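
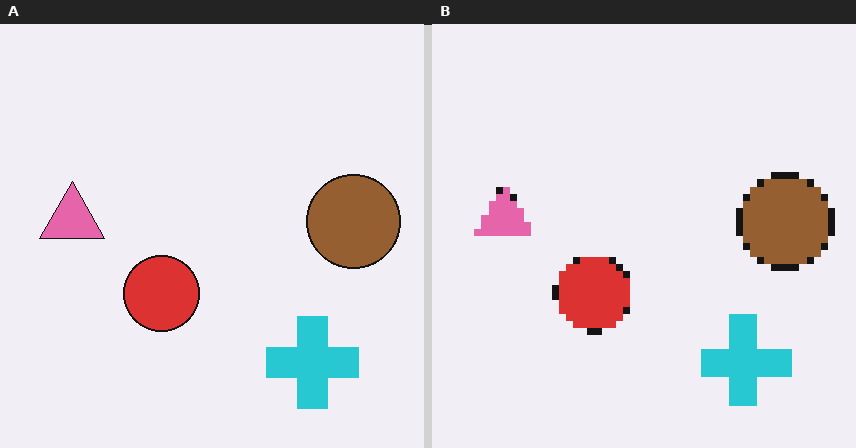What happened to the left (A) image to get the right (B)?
The transformation is: pixelated into visible square blocks.

Shapes are reduced to large square blocks; fine edges and outlines are lost — a downscale-then-upscale (mosaic) effect.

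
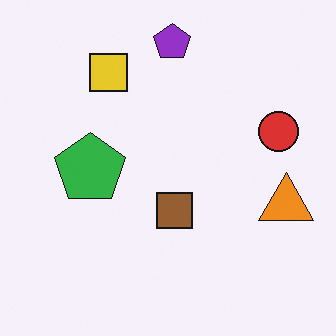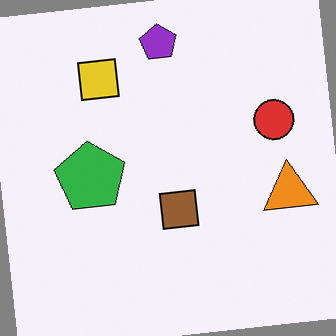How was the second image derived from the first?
It was rotated counter-clockwise by a slight angle.

Every shape is tilted by the same angle and the image corners show triangular fill wedges — a whole-image rotation by a non-right angle.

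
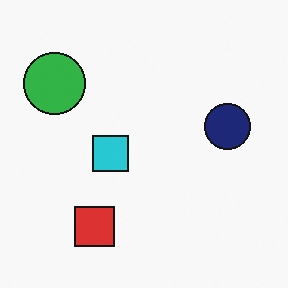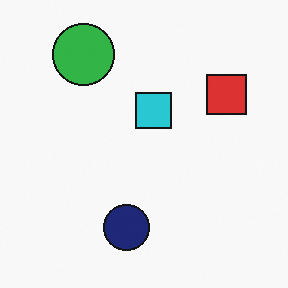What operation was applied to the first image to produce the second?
Transposed (reflected across the top-left ↔ bottom-right diagonal).

Shapes have swapped their row and column positions — what was in the top-right is now in the bottom-left — a diagonal reflection.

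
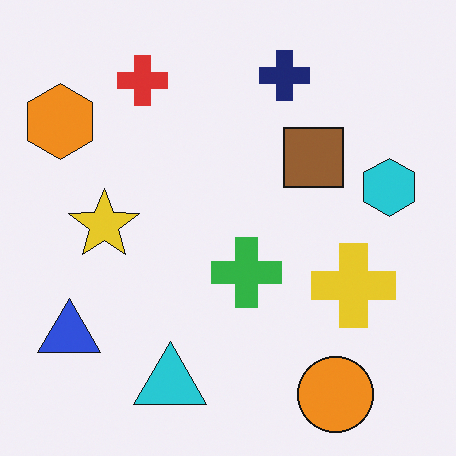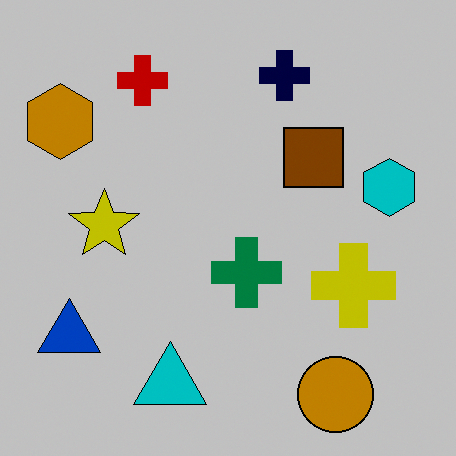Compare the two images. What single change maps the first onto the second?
Heavily posterized to just a handful of flat colors.

Each flat color has snapped to a coarser quantized level — most visibly, the near-white background has dropped to a flat grey.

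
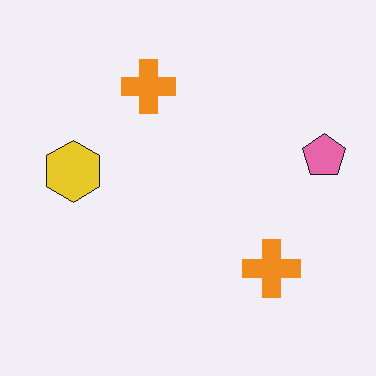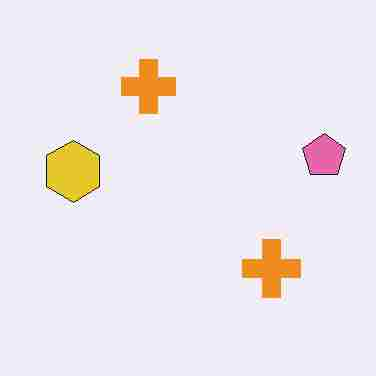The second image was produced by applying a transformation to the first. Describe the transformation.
The transformation is: degraded with heavy JPEG compression.

Blocky 8×8 compression artifacts appear around shape edges and the flat background shows ringing — characteristic JPEG degradation.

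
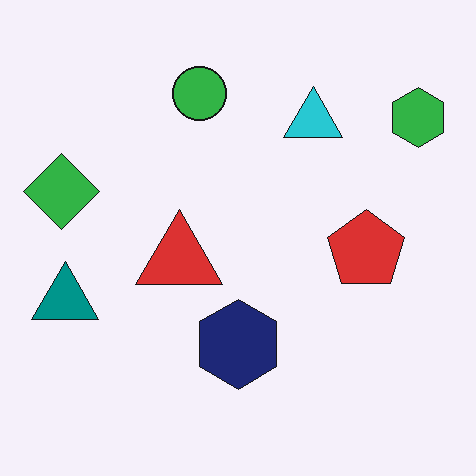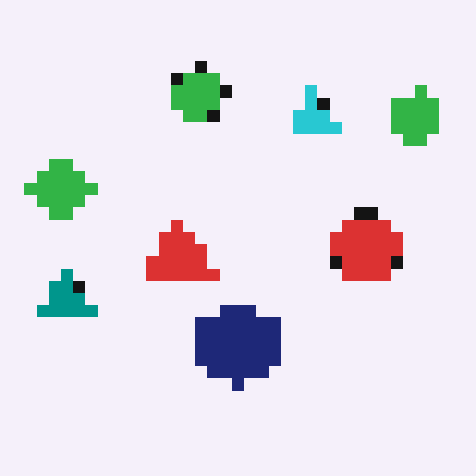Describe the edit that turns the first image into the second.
This is the original image heavily pixelated into large blocks.

Shapes are reduced to large square blocks; fine edges and outlines are lost — a downscale-then-upscale (mosaic) effect.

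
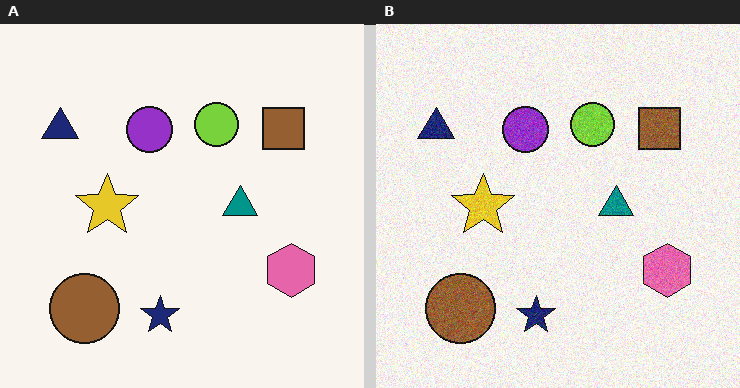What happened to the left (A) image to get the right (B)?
It was degraded with moderate additive noise.

Random speckle covers the whole image, including the flat background.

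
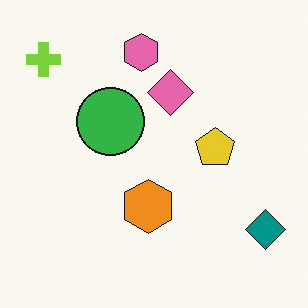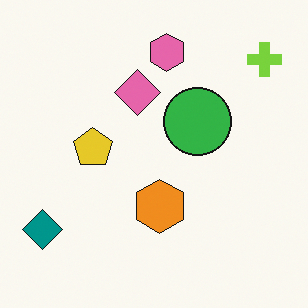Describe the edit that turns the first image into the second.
The image was flipped horizontally (left ↔ right).

The lime cross is in the top-left of the first image and the top-right of the second — shapes on opposite sides of the vertical midline have swapped in a mirror flip.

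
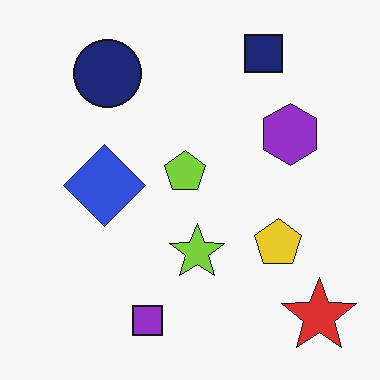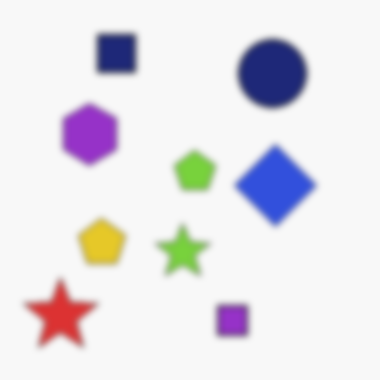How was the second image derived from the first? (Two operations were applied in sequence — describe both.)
It was flipped horizontally (left ↔ right), then noticeably gaussian-blurred.

The red star is in the bottom-right of the first image and the bottom-left of the second — shapes on opposite sides of the vertical midline have swapped in a mirror flip. Shape edges and outlines are uniformly softened across the whole image.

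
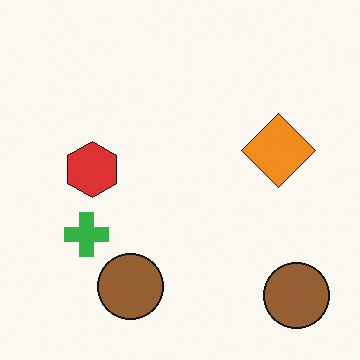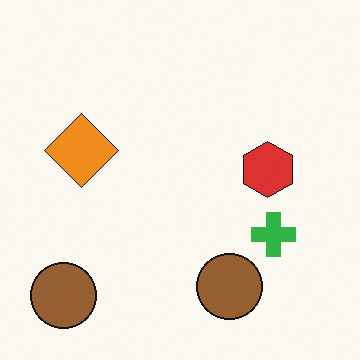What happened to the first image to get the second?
It was flipped horizontally (left ↔ right).

The orange diamond is in the right of the first image and the left of the second — shapes on opposite sides of the vertical midline have swapped in a mirror flip.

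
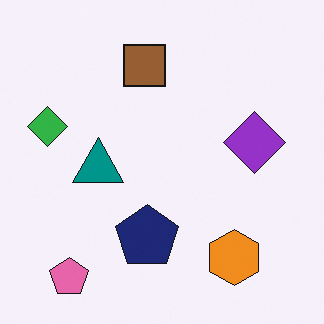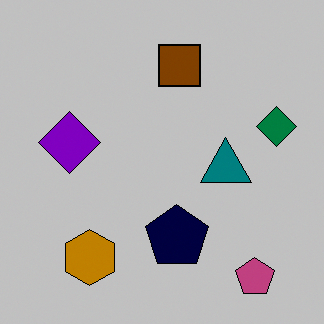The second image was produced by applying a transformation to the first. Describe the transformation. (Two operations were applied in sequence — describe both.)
The second image is the first aggressively posterized, then flipped horizontally (left ↔ right).

Each flat color has snapped to a coarser quantized level — most visibly, the near-white background has dropped to a flat grey. The green diamond is in the left of the first image and the right of the second — shapes on opposite sides of the vertical midline have swapped in a mirror flip.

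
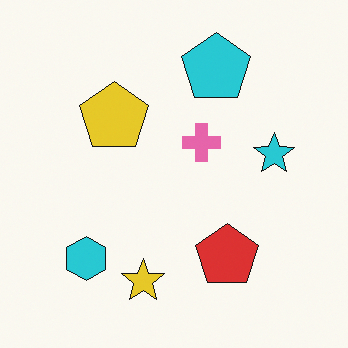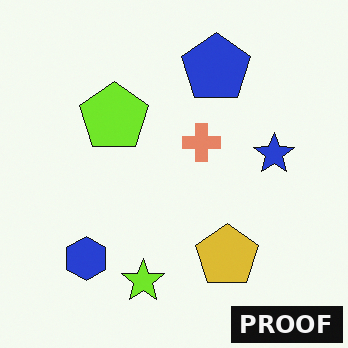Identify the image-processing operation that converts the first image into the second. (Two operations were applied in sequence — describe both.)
The transformation is: hue-shifted slightly, then watermarked with the text "PROOF" in the lower-right corner.

Every shape's color has rotated by the same amount around the hue wheel — a uniform hue shift. A dark label reading "PROOF" appears in the lower-right corner.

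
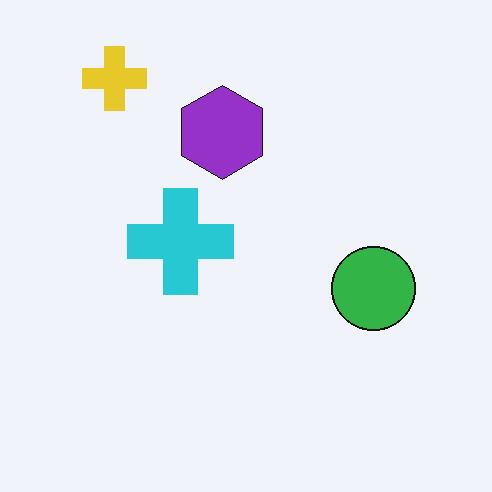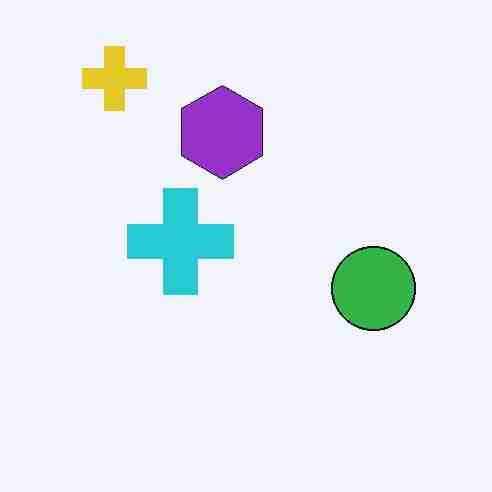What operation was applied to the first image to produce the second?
The transformation is: heavily JPEG-compressed with obvious blocking artifacts.

Blocky 8×8 compression artifacts appear around shape edges and the flat background shows ringing — characteristic JPEG degradation.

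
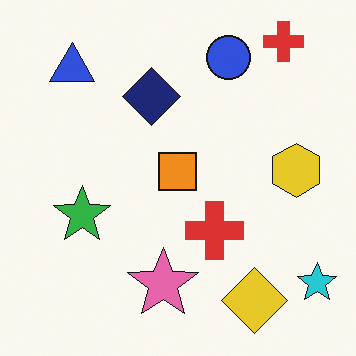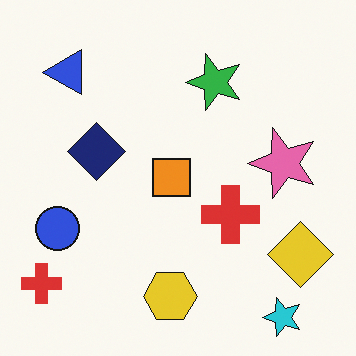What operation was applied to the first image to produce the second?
The image was transposed (reflected across the top-left ↔ bottom-right diagonal).

Shapes have swapped their row and column positions — what was in the top-right is now in the bottom-left — a diagonal reflection.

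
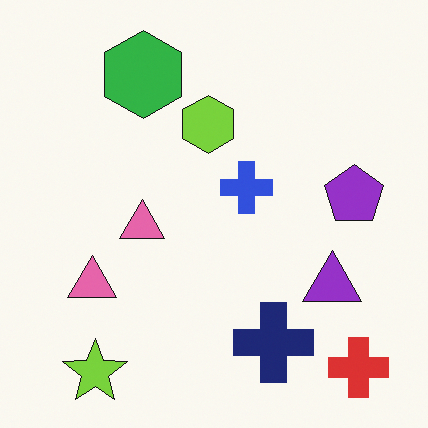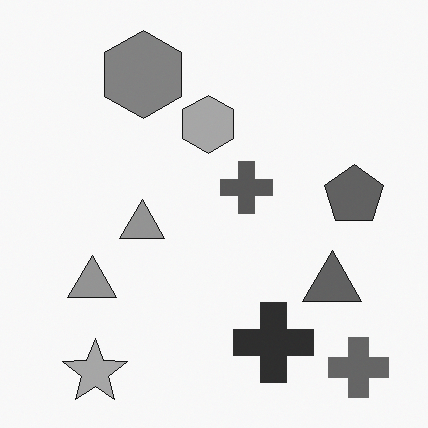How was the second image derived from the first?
The image was converted to grayscale.

All color is removed — every shape is now a shade of grey.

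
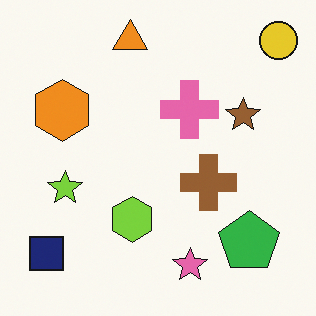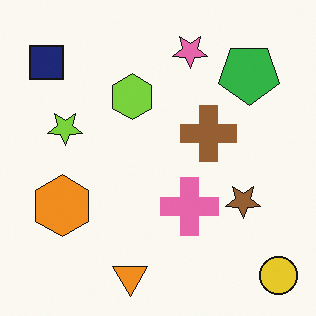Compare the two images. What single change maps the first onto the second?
The second image is the first flipped vertically (top ↔ bottom).

The orange triangle is in the top of the first image and the bottom of the second — shapes on opposite sides of the horizontal midline have swapped in a mirror flip.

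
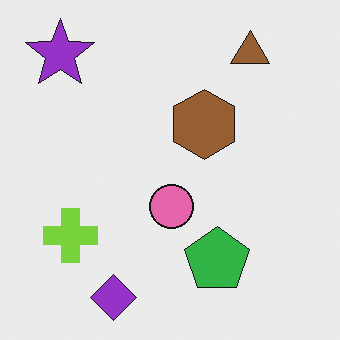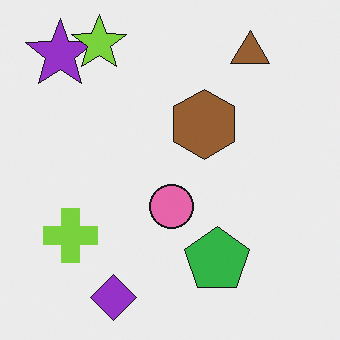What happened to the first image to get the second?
This is the original image overlaid with an additional lime star.

A lime star appears in the second image that is absent from the first.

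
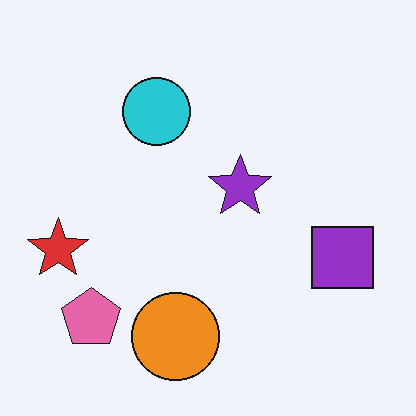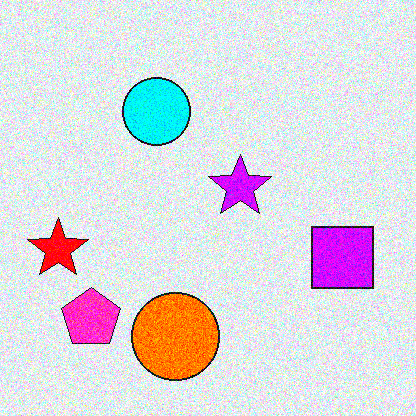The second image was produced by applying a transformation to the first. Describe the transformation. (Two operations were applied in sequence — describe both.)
Degraded with visible gaussian noise, then heavily oversaturated.

Random speckle covers the whole image, including the flat background. All colors are more vivid — a global saturation change.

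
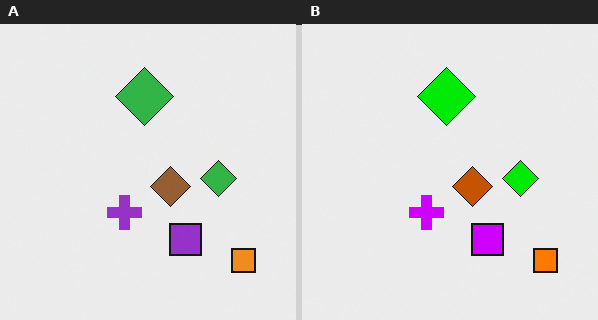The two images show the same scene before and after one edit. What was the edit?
It was heavily oversaturated.

All colors are more vivid — a global saturation change.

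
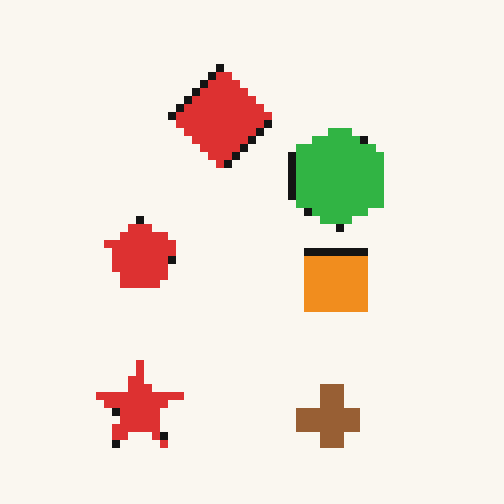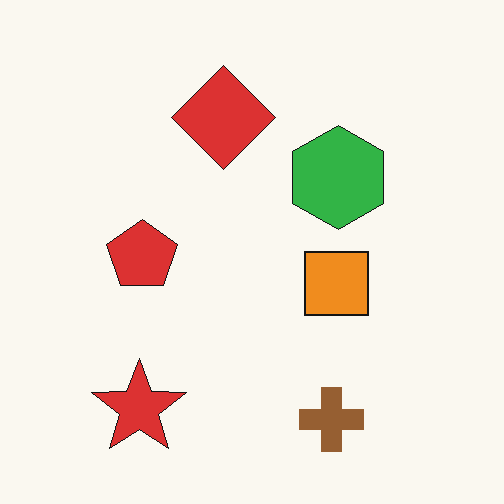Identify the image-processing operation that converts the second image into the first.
This is the original image moderately pixelated.

Shapes are reduced to large square blocks; fine edges and outlines are lost — a downscale-then-upscale (mosaic) effect.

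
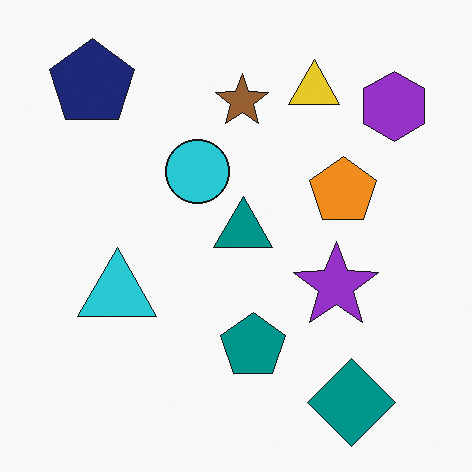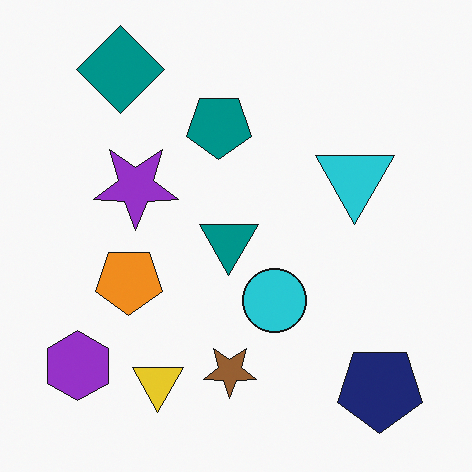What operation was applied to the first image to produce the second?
It was rotated 180°.

The navy pentagon sits in the top-left of the first image and the bottom-right of the second — consistent with a whole-image 180° rotation.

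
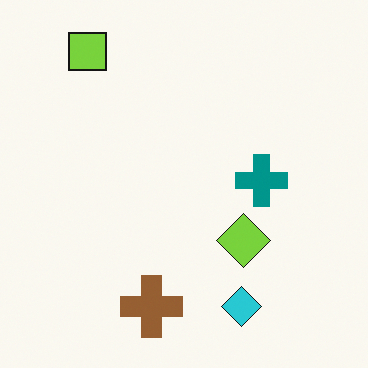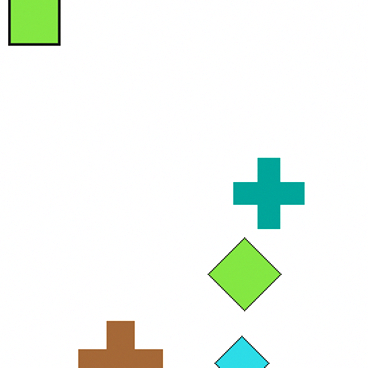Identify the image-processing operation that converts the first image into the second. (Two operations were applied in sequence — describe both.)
The image was cropped to a modestly smaller region and rescaled, then brightened a little.

The visible shapes are larger and the field of view is narrower; shapes near the original edges may be partly or wholly outside the frame — a crop-and-rescale. Every pixel — background and shapes alike — is uniformly brightened.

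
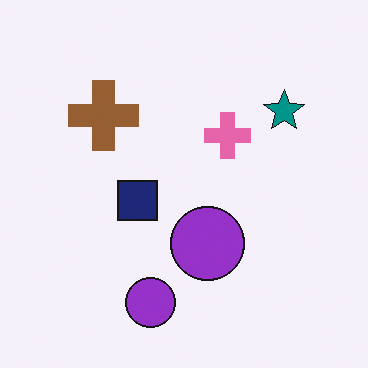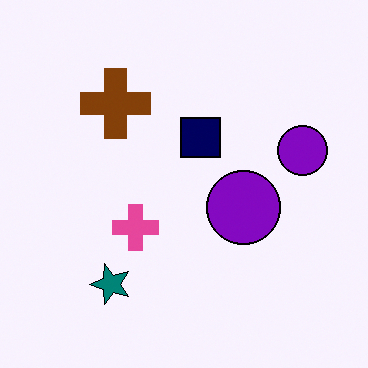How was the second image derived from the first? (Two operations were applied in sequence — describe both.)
The second image is the first transposed (reflected across the top-left ↔ bottom-right diagonal), then given slightly increased contrast.

Shapes have swapped their row and column positions — what was in the top-right is now in the bottom-left — a diagonal reflection. Tones are pushed away from mid-grey across the whole image — a global contrast change.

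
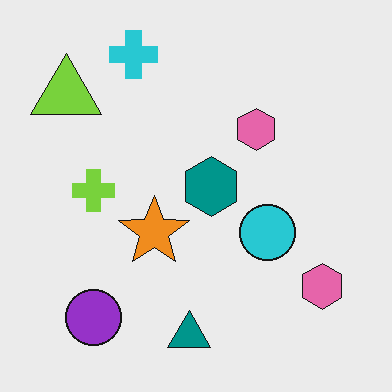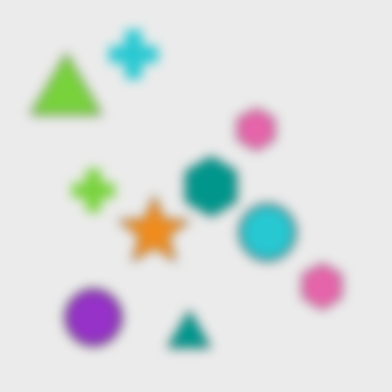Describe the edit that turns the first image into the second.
It was strongly gaussian-blurred.

Shape edges and outlines are uniformly softened across the whole image.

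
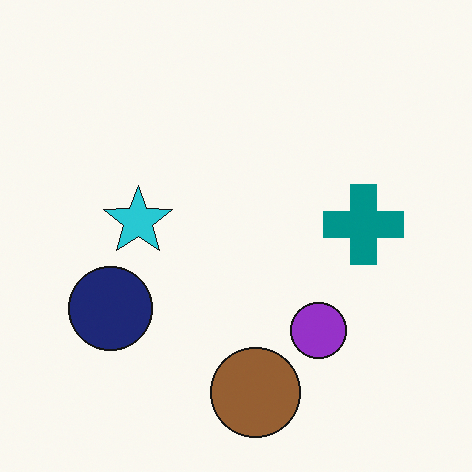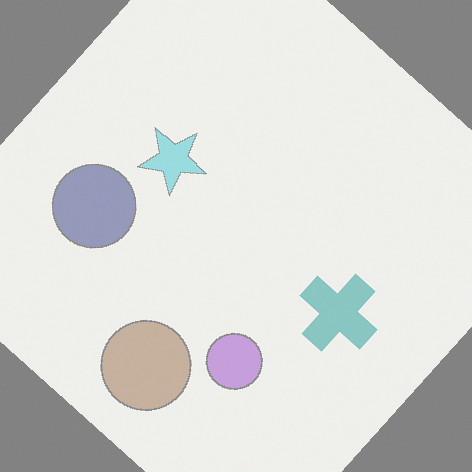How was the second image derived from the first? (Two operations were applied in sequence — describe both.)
Given much lower contrast, then rotated clockwise by a large amount — several tens of degrees.

Tones are pushed toward mid-grey across the whole image — a global contrast change. Every shape is tilted by the same angle and the image corners show triangular fill wedges — a whole-image rotation by a non-right angle.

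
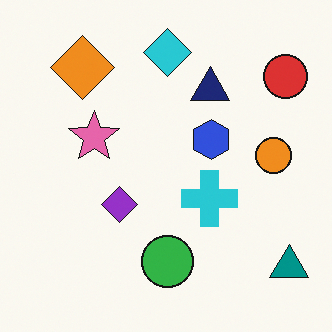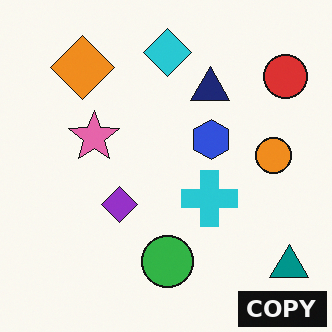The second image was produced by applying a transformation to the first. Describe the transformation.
The image was watermarked with the text "COPY" in the lower-right corner.

A dark label reading "COPY" appears in the lower-right corner.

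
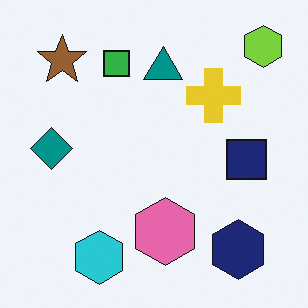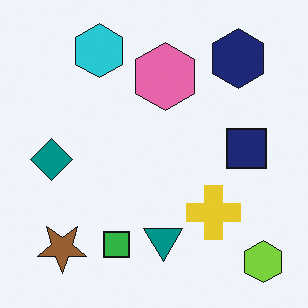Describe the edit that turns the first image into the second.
Flipped vertically (top ↔ bottom).

The lime hexagon is in the top-right of the first image and the bottom-right of the second — shapes on opposite sides of the horizontal midline have swapped in a mirror flip.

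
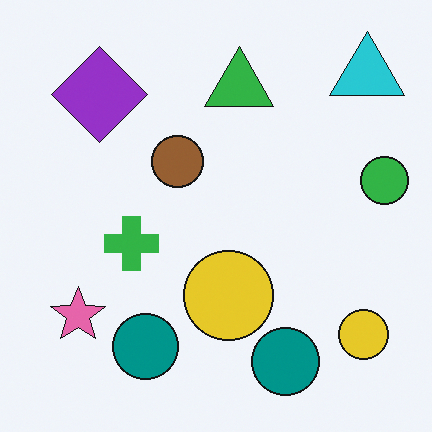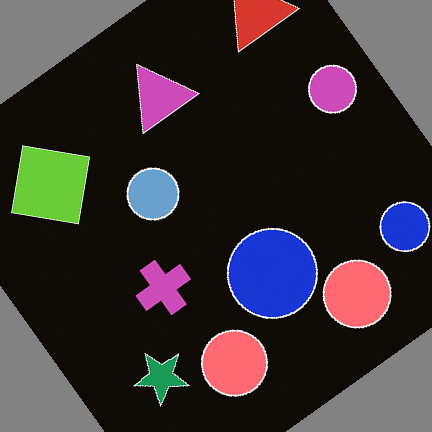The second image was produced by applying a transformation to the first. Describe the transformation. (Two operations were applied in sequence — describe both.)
The second image is the first color-inverted (negative), then rotated counter-clockwise by a large amount — several tens of degrees.

The light background has become dark and every shape's color is its complement — a photographic negative. Every shape is tilted by the same angle and the image corners show triangular fill wedges — a whole-image rotation by a non-right angle.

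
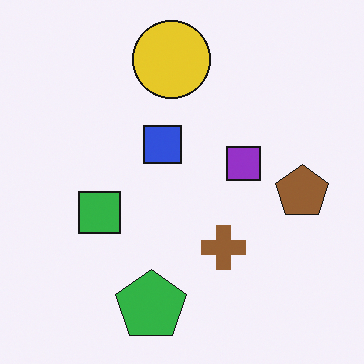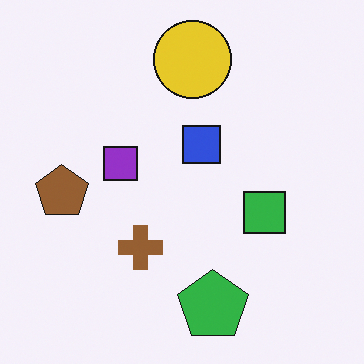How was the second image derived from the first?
It was flipped horizontally (left ↔ right).

The brown pentagon is in the right of the first image and the left of the second — shapes on opposite sides of the vertical midline have swapped in a mirror flip.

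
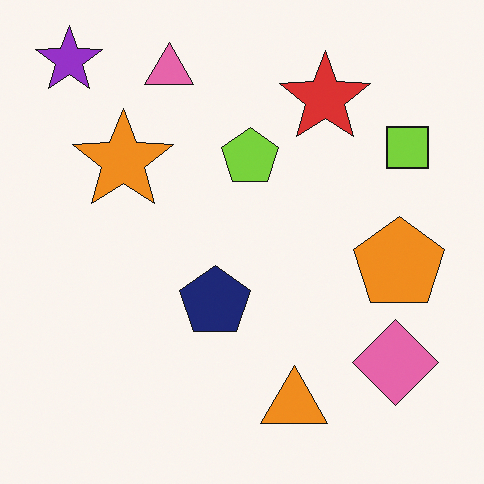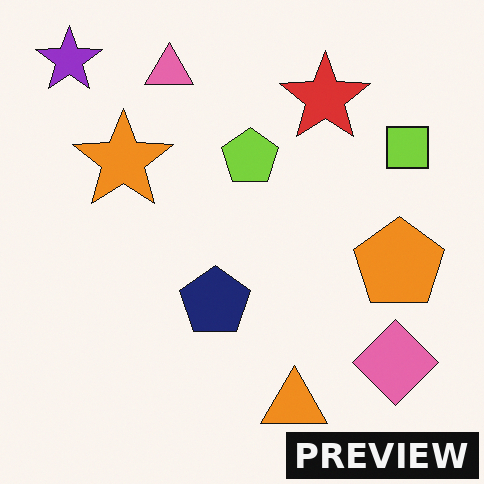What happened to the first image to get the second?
The second image is the first watermarked with the text "PREVIEW" in the lower-right corner.

A dark label reading "PREVIEW" appears in the lower-right corner.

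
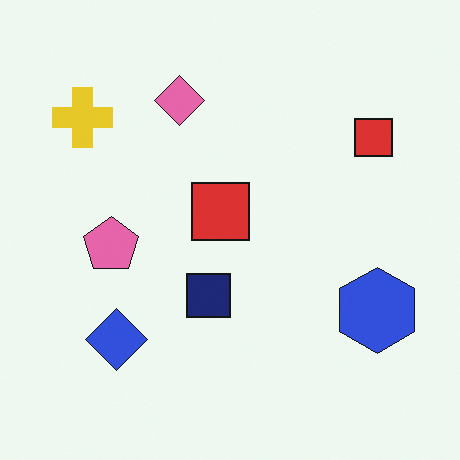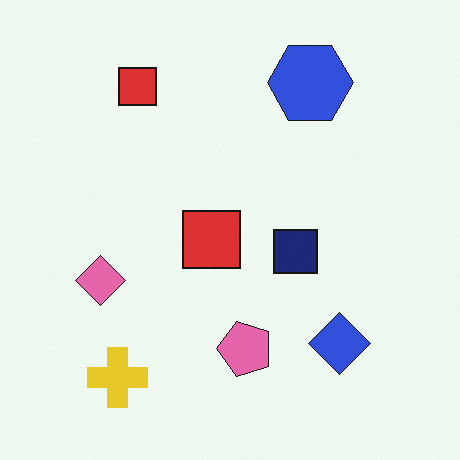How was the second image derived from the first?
The image was rotated 90° counter-clockwise.

The yellow cross sits in the top-left of the first image and the bottom-left of the second — consistent with a whole-image 90° counter-clockwise rotation.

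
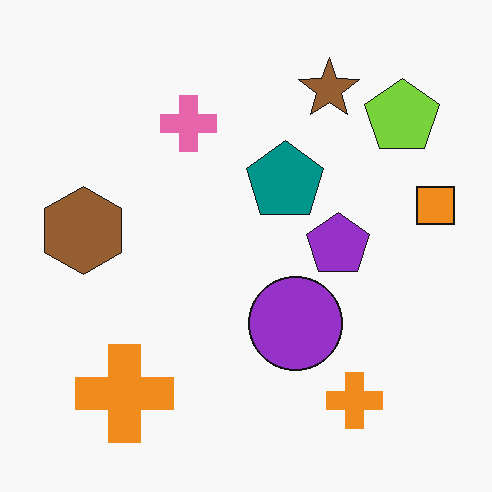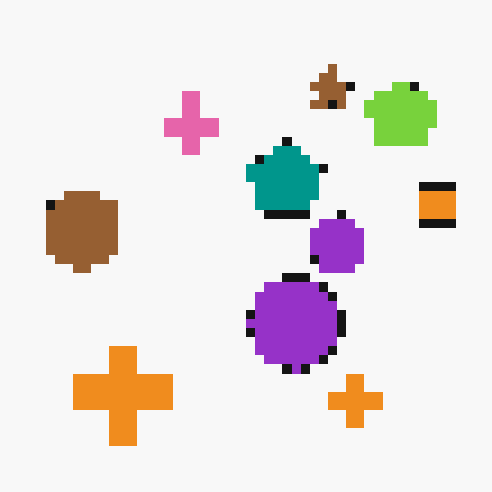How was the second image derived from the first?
The transformation is: coarsely pixelated.

Shapes are reduced to large square blocks; fine edges and outlines are lost — a downscale-then-upscale (mosaic) effect.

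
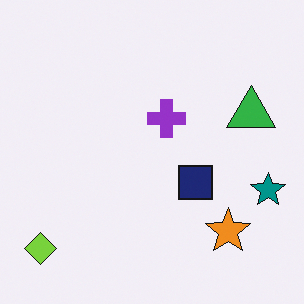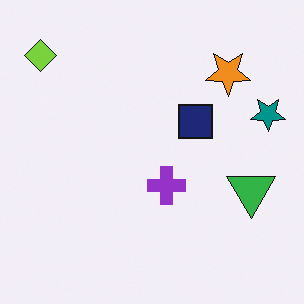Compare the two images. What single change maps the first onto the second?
It was flipped vertically (top ↔ bottom).

The lime diamond is in the bottom-left of the first image and the top-left of the second — shapes on opposite sides of the horizontal midline have swapped in a mirror flip.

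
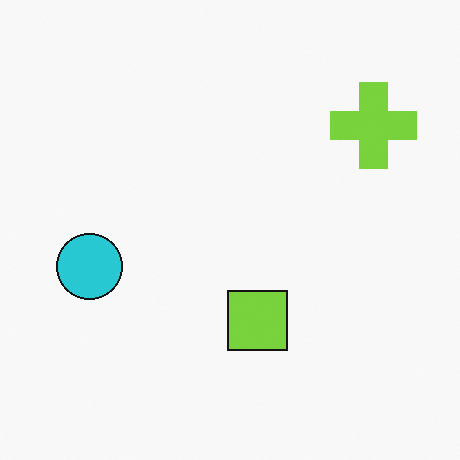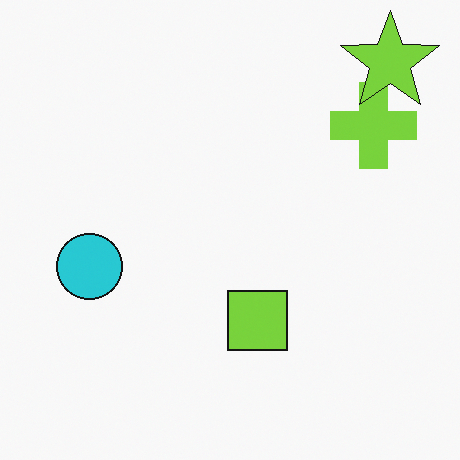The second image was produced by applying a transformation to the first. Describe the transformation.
The transformation is: overlaid with an additional lime star.

A lime star appears in the second image that is absent from the first.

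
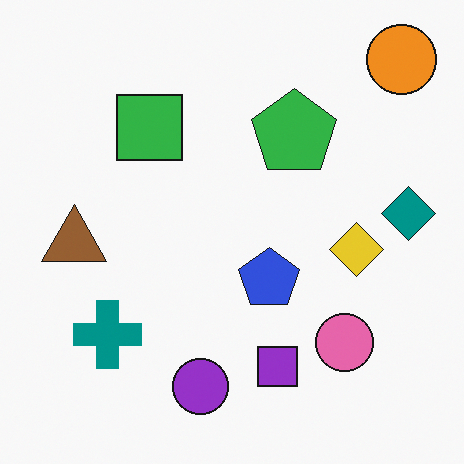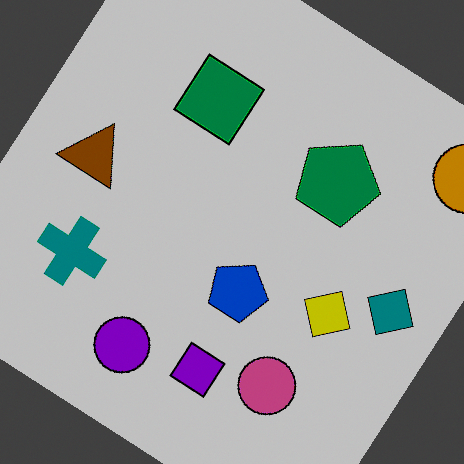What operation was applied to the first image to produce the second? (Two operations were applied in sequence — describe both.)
It was rotated clockwise by a large amount — several tens of degrees, then aggressively posterized.

Every shape is tilted by the same angle and the image corners show triangular fill wedges — a whole-image rotation by a non-right angle. Each flat color has snapped to a coarser quantized level — most visibly, the near-white background has dropped to a flat grey.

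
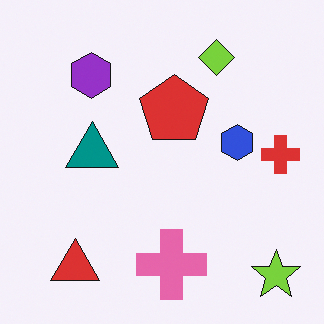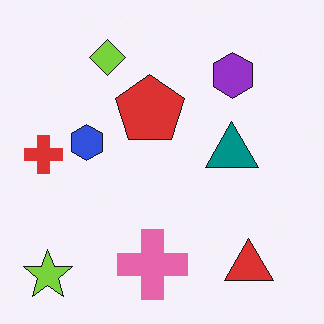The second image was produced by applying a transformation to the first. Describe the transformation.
Flipped horizontally (left ↔ right).

The red cross is in the right of the first image and the left of the second — shapes on opposite sides of the vertical midline have swapped in a mirror flip.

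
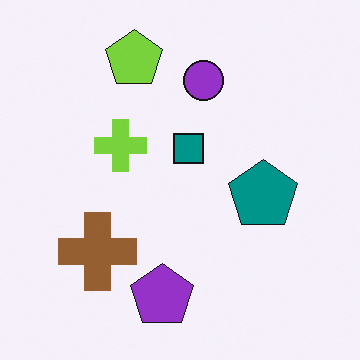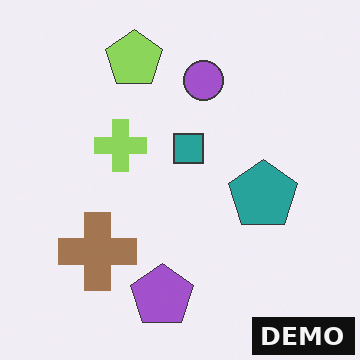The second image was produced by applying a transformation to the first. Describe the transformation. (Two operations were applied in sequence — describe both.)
The transformation is: given slightly reduced contrast, then watermarked with the text "DEMO" in the lower-right corner.

Tones are pushed toward mid-grey across the whole image — a global contrast change. A dark label reading "DEMO" appears in the lower-right corner.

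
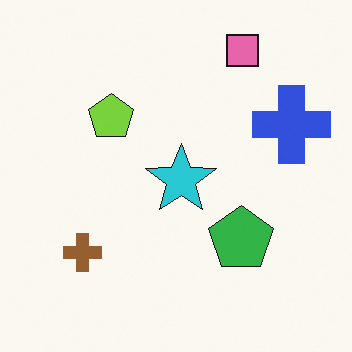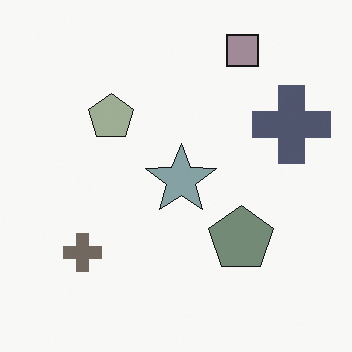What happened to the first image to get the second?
It was heavily desaturated.

All colors are more muted and greyish — a global saturation change.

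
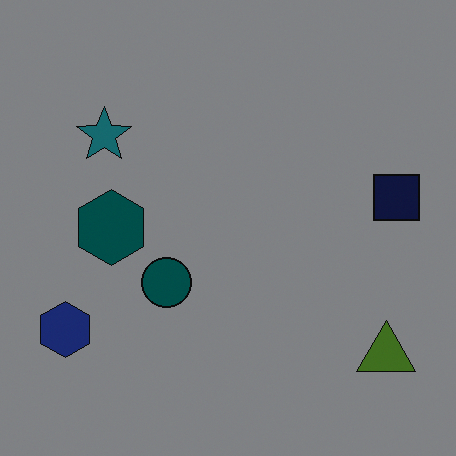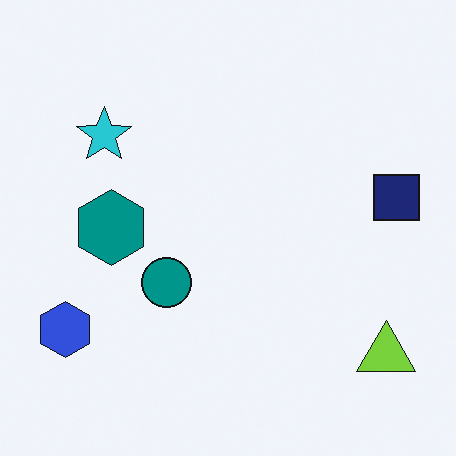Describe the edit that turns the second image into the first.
The transformation is: noticeably darkened.

Every pixel — background and shapes alike — is uniformly darkened.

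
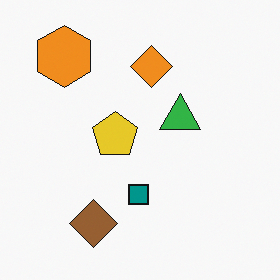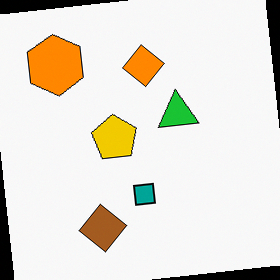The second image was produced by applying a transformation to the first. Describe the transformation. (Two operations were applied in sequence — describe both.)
The second image is the first slightly oversaturated, then rotated counter-clockwise by a slight angle.

All colors are more vivid — a global saturation change. Every shape is tilted by the same angle and the image corners show triangular fill wedges — a whole-image rotation by a non-right angle.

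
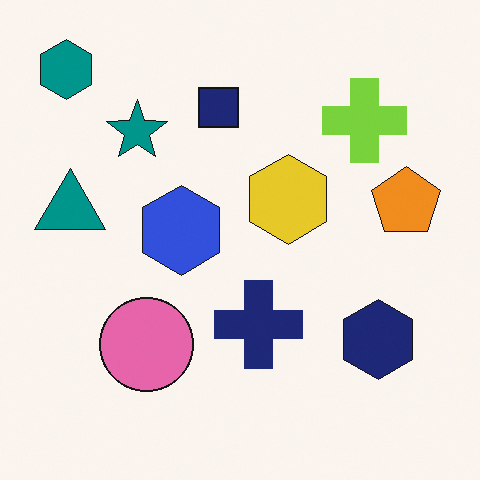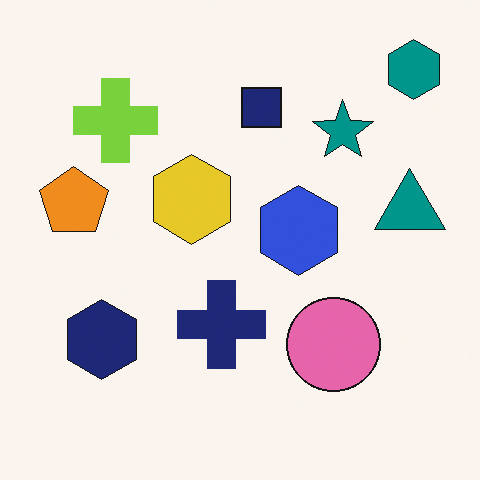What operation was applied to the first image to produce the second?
The image was flipped horizontally (left ↔ right).

The teal hexagon is in the top-left of the first image and the top-right of the second — shapes on opposite sides of the vertical midline have swapped in a mirror flip.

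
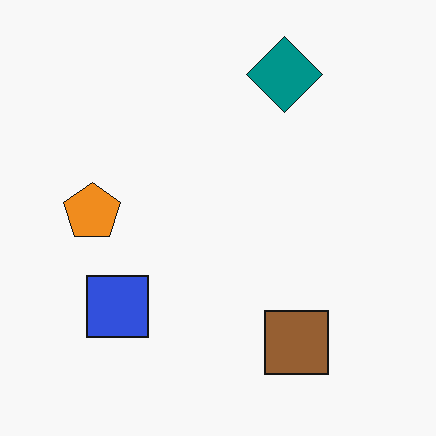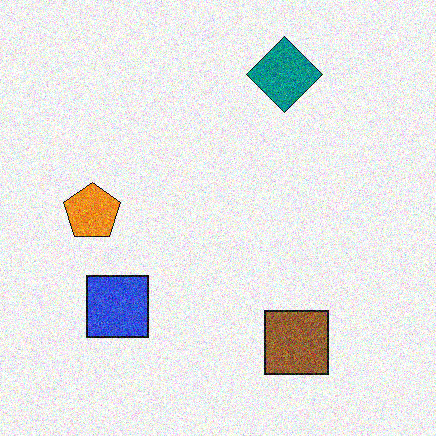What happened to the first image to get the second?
It was degraded with heavy additive noise.

Random speckle covers the whole image, including the flat background.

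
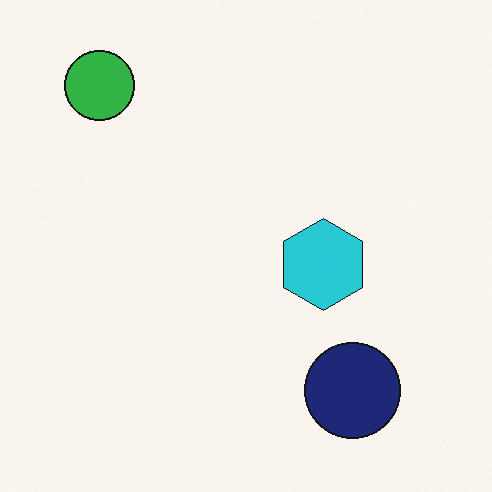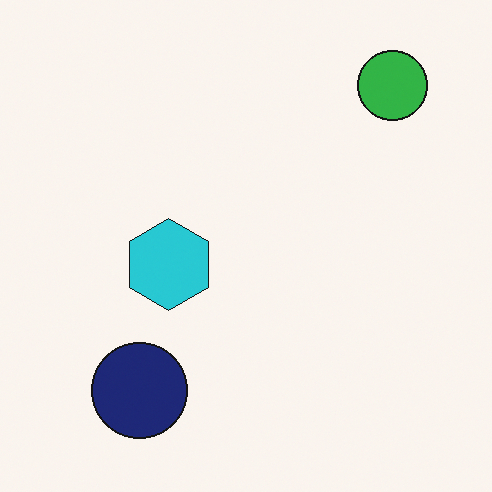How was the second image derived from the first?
The image was flipped horizontally (left ↔ right).

The green circle is in the top-left of the first image and the top-right of the second — shapes on opposite sides of the vertical midline have swapped in a mirror flip.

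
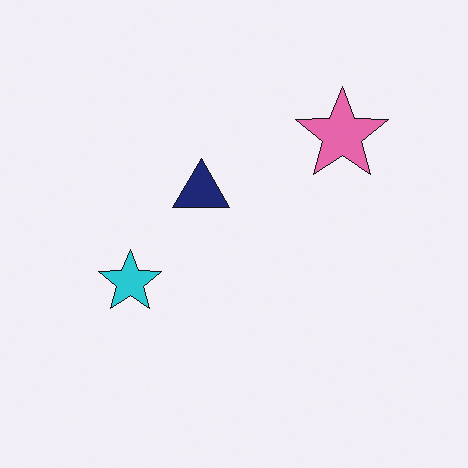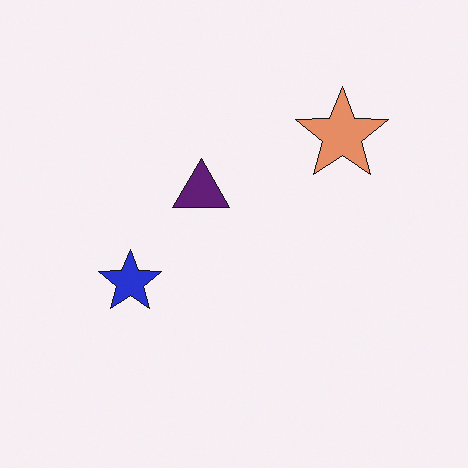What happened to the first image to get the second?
It was hue-shifted slightly.

Every shape's color has rotated by the same amount around the hue wheel — a uniform hue shift.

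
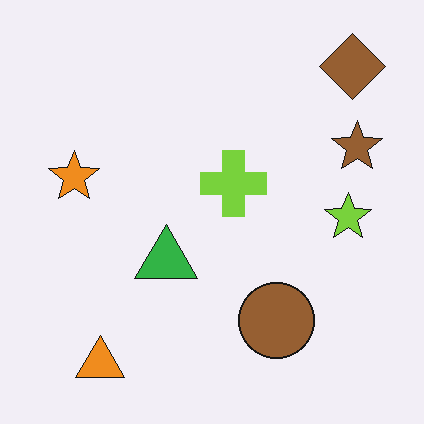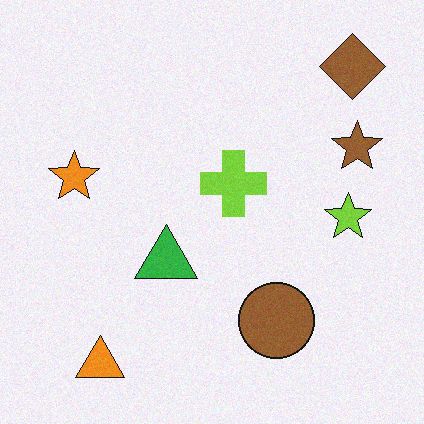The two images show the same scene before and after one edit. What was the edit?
The transformation is: degraded with light additive noise.

Random speckle covers the whole image, including the flat background.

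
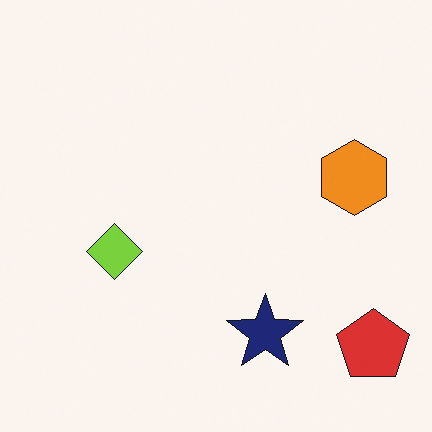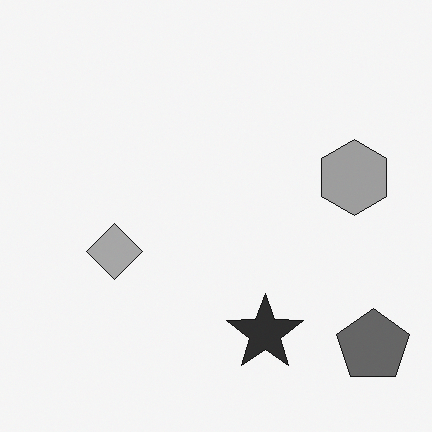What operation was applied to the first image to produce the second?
Converted to grayscale.

All color is removed — every shape is now a shade of grey.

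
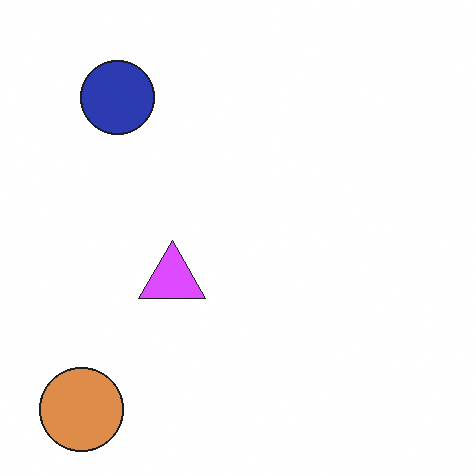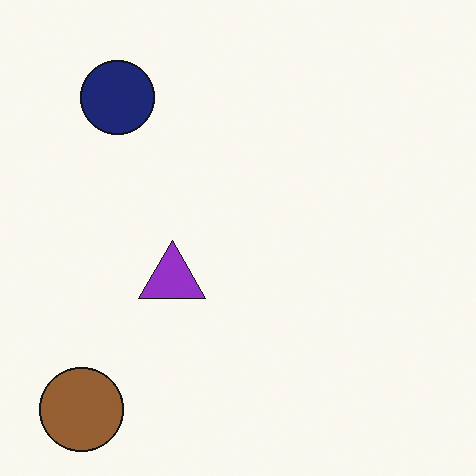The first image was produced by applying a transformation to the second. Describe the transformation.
The first image is the second brightened a lot.

Every pixel — background and shapes alike — is uniformly brightened.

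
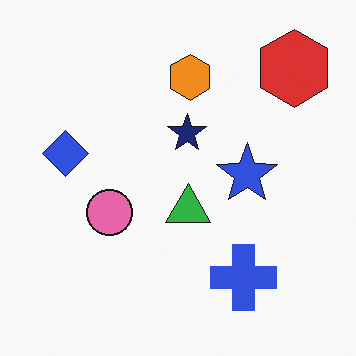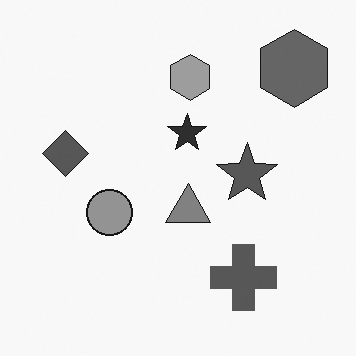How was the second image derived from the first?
The second image is the first converted to grayscale.

All color is removed — every shape is now a shade of grey.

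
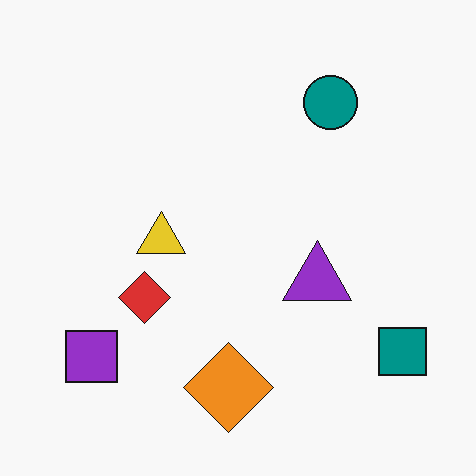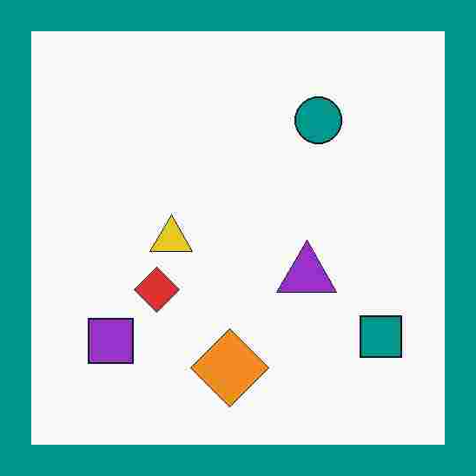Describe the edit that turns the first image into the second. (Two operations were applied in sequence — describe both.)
Degraded with heavy JPEG compression, then framed with a teal border.

Blocky 8×8 compression artifacts appear around shape edges and the flat background shows ringing — characteristic JPEG degradation. A solid teal frame runs around the edge of the second image, with the content slightly shrunk inside it.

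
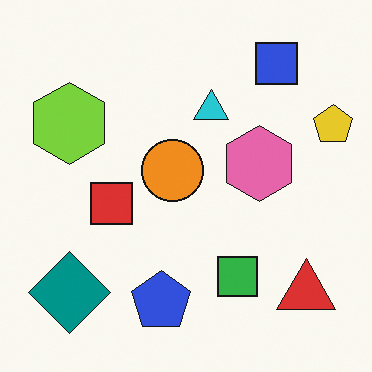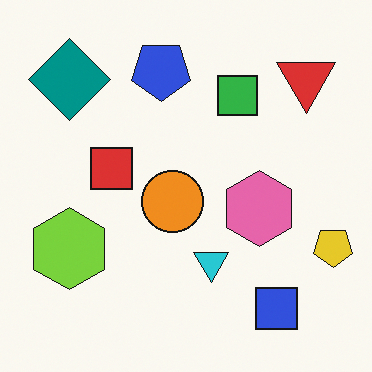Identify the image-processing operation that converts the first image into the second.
Flipped vertically (top ↔ bottom).

The blue square is in the top-right of the first image and the bottom-right of the second — shapes on opposite sides of the horizontal midline have swapped in a mirror flip.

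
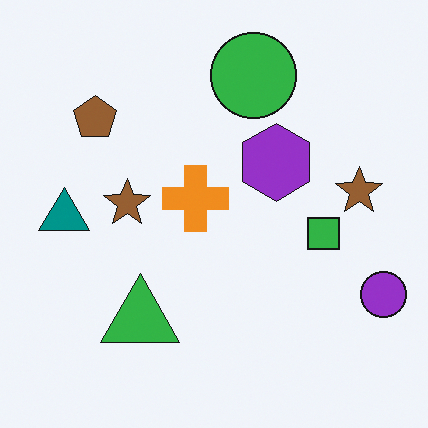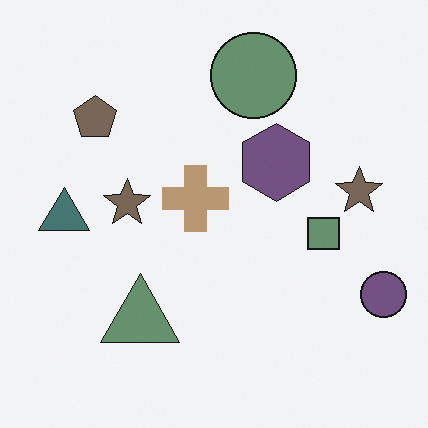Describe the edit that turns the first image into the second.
Heavily desaturated.

All colors are more muted and greyish — a global saturation change.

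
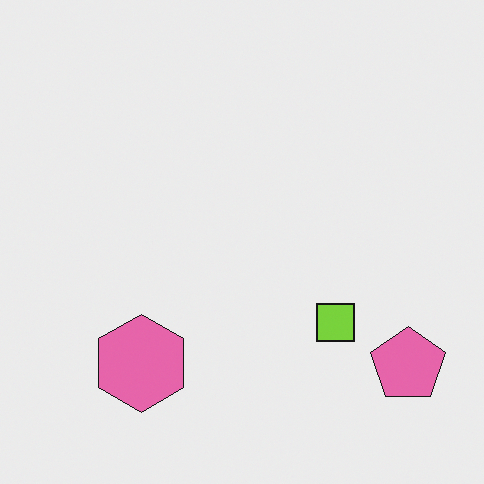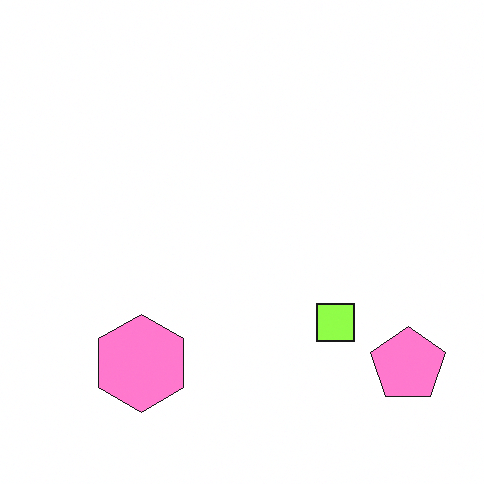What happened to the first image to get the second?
The second image is the first slightly brightened.

Every pixel — background and shapes alike — is uniformly brightened.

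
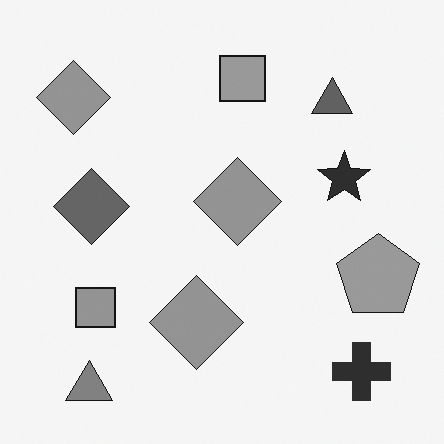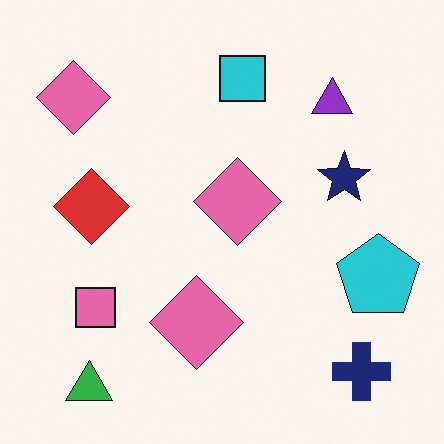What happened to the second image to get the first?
This is the original image converted to grayscale.

All color is removed — every shape is now a shade of grey.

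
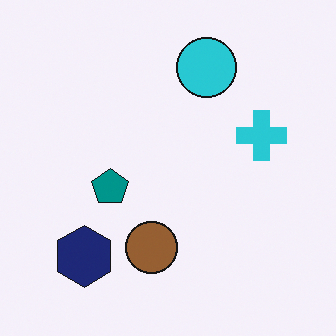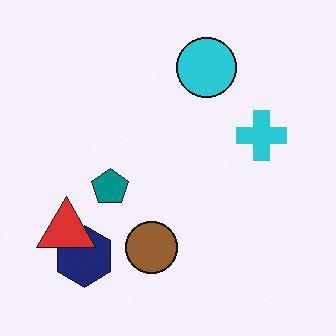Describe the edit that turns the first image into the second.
The image was overlaid with an additional red triangle.

A red triangle appears in the second image that is absent from the first.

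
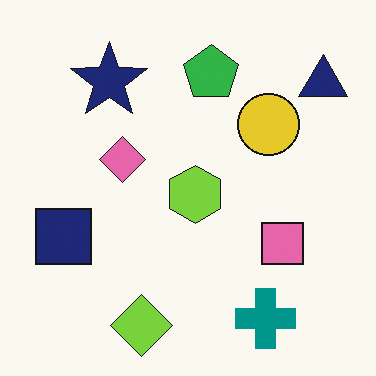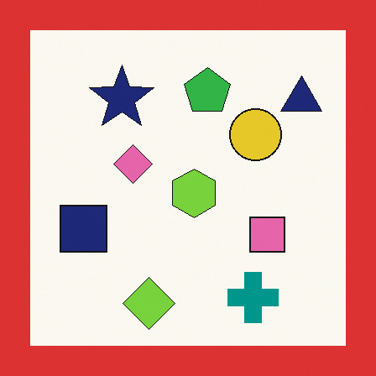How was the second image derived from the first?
Framed with a red border.

A solid red frame runs around the edge of the second image, with the content slightly shrunk inside it.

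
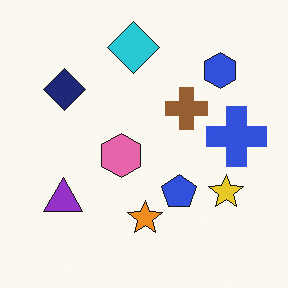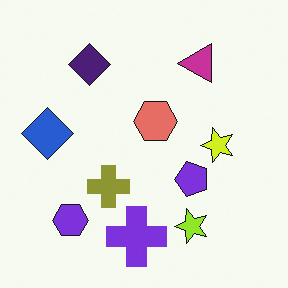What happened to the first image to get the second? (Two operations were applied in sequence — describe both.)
The transformation is: hue-shifted by a small amount, then transposed (reflected across the top-left ↔ bottom-right diagonal).

Every shape's color has rotated by the same amount around the hue wheel — a uniform hue shift. Shapes have swapped their row and column positions — what was in the top-right is now in the bottom-left — a diagonal reflection.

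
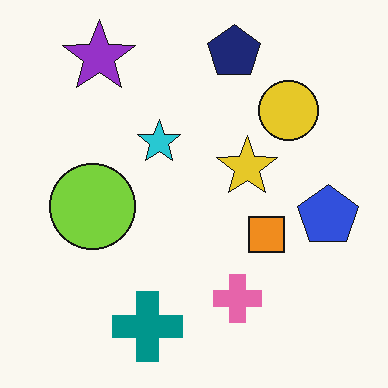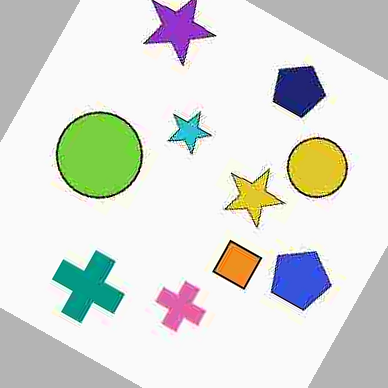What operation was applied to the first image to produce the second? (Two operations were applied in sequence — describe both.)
Degraded with heavy JPEG compression, then rotated clockwise by a clearly visible amount.

Blocky 8×8 compression artifacts appear around shape edges and the flat background shows ringing — characteristic JPEG degradation. Every shape is tilted by the same angle and the image corners show triangular fill wedges — a whole-image rotation by a non-right angle.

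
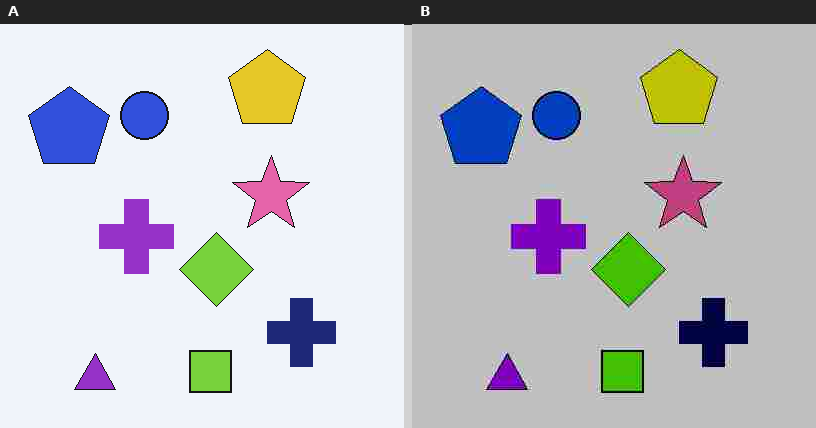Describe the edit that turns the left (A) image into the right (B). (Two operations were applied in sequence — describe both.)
It was aggressively posterized, then heavily JPEG-compressed with obvious blocking artifacts.

Each flat color has snapped to a coarser quantized level — most visibly, the near-white background has dropped to a flat grey. Blocky 8×8 compression artifacts appear around shape edges and the flat background shows ringing — characteristic JPEG degradation.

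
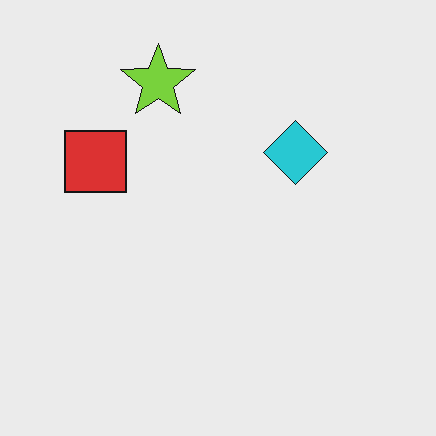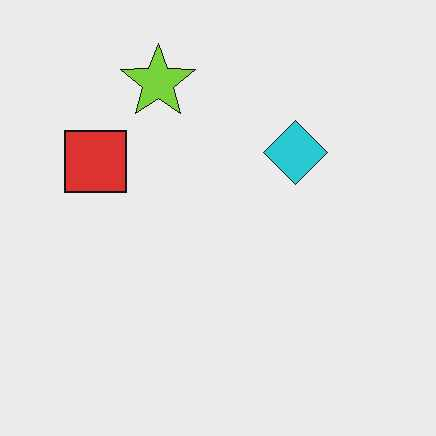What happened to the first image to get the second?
The transformation is: given moderate JPEG compression.

Blocky 8×8 compression artifacts appear around shape edges and the flat background shows ringing — characteristic JPEG degradation.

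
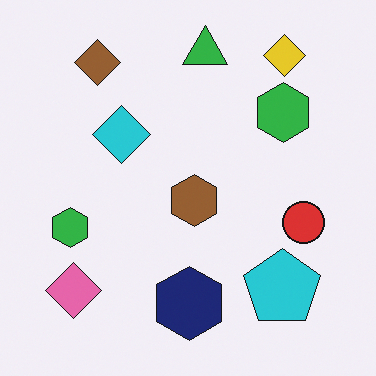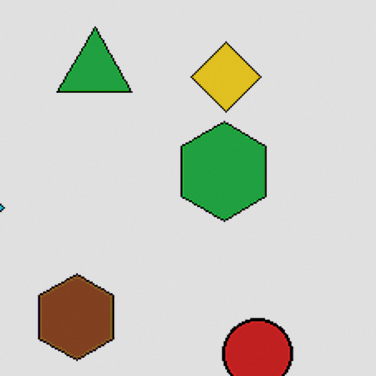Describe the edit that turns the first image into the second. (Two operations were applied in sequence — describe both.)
The transformation is: cropped tightly and scaled back up, then moderately posterized.

The visible shapes are larger and the field of view is narrower; shapes near the original edges may be partly or wholly outside the frame — a crop-and-rescale. Each flat color has snapped to a coarser quantized level — most visibly, the near-white background has dropped to a flat grey.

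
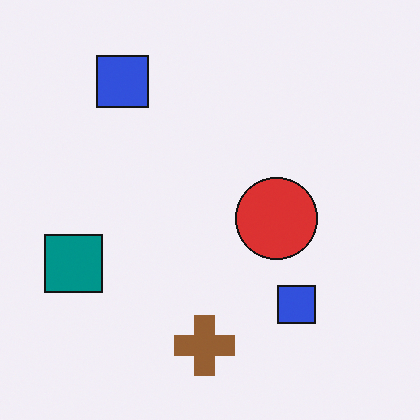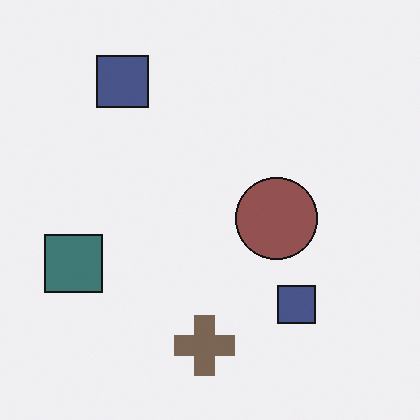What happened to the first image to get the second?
The image was heavily desaturated.

All colors are more muted and greyish — a global saturation change.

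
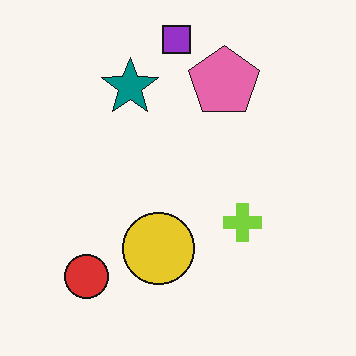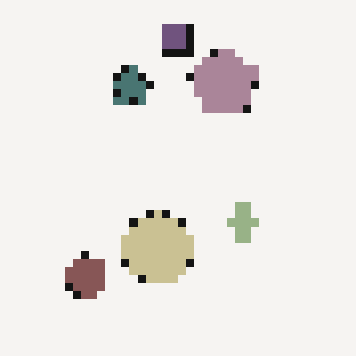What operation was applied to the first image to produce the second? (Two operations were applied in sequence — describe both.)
Heavily desaturated, then moderately pixelated.

All colors are more muted and greyish — a global saturation change. Shapes are reduced to large square blocks; fine edges and outlines are lost — a downscale-then-upscale (mosaic) effect.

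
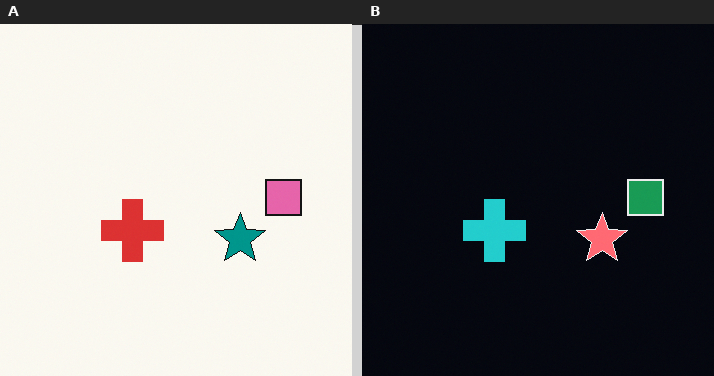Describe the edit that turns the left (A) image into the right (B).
It was color-inverted (negative).

The light background has become dark and every shape's color is its complement — a photographic negative.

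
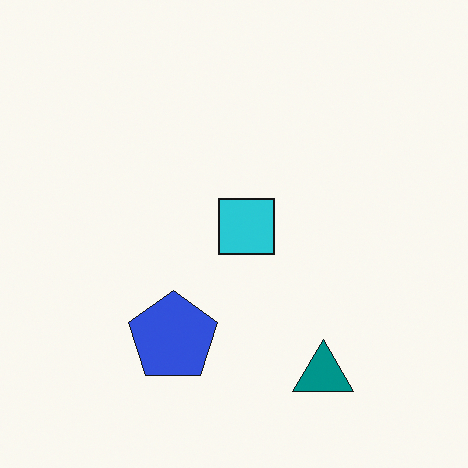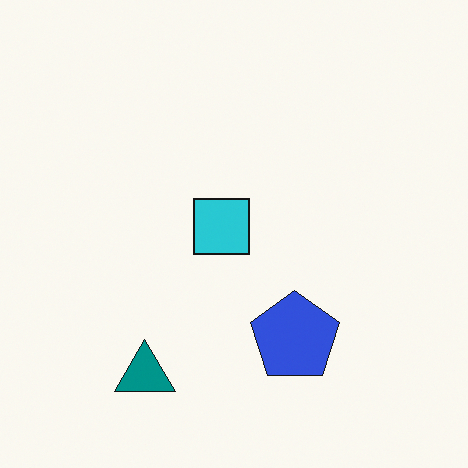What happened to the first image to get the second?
The image was flipped horizontally (left ↔ right).

The teal triangle is in the bottom-right of the first image and the bottom-left of the second — shapes on opposite sides of the vertical midline have swapped in a mirror flip.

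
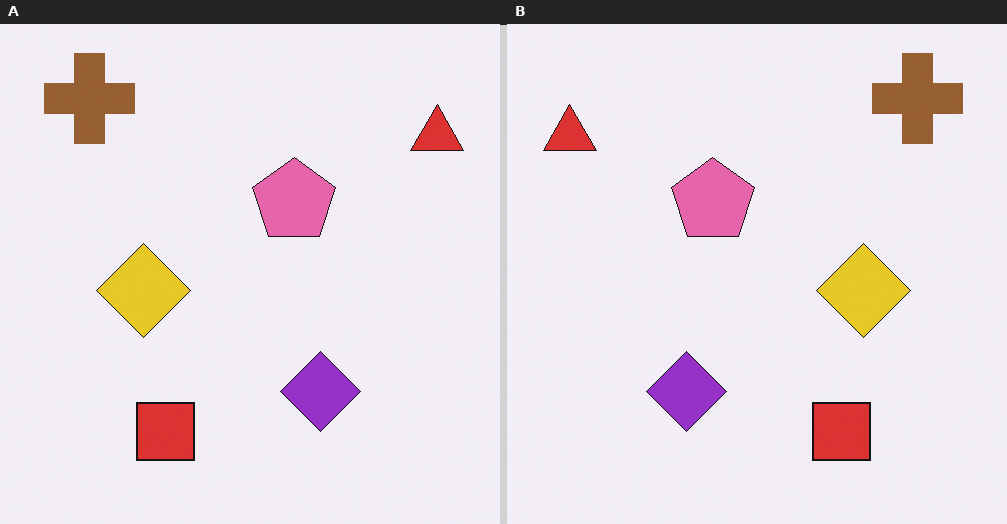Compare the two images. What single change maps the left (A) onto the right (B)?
This is the original image flipped horizontally (left ↔ right).

The red triangle is in the top-right of the left (A) image and the top-left of the right (B) — shapes on opposite sides of the vertical midline have swapped in a mirror flip.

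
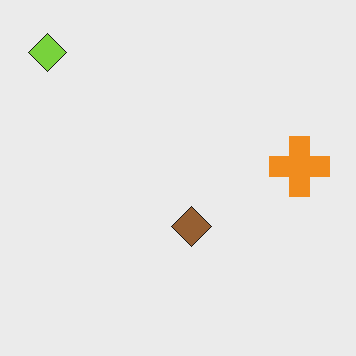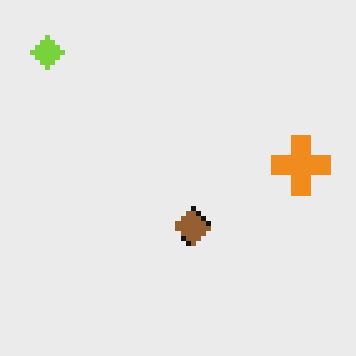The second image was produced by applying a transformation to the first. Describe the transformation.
The second image is the first mildly pixelated.

Shapes are reduced to large square blocks; fine edges and outlines are lost — a downscale-then-upscale (mosaic) effect.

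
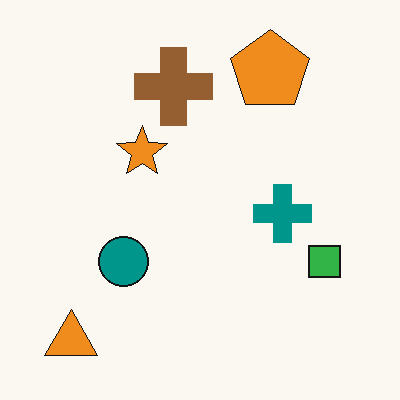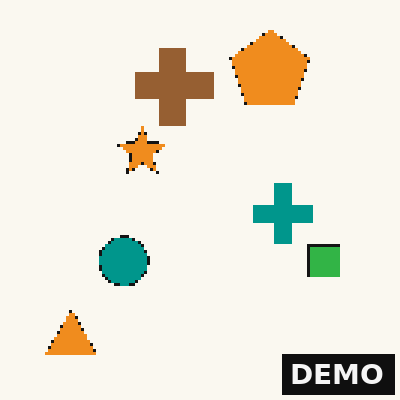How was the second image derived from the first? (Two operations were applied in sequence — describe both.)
The second image is the first lightly pixelated (a mild mosaic effect), then watermarked with the text "DEMO" in the lower-right corner.

Shapes are reduced to large square blocks; fine edges and outlines are lost — a downscale-then-upscale (mosaic) effect. A dark label reading "DEMO" appears in the lower-right corner.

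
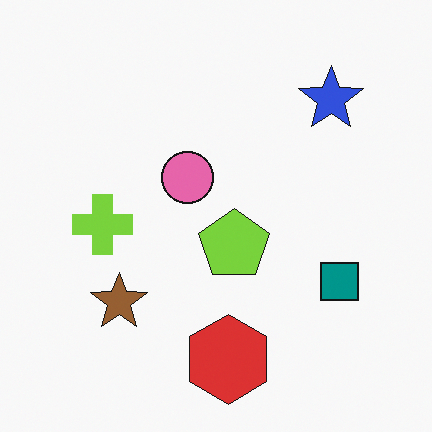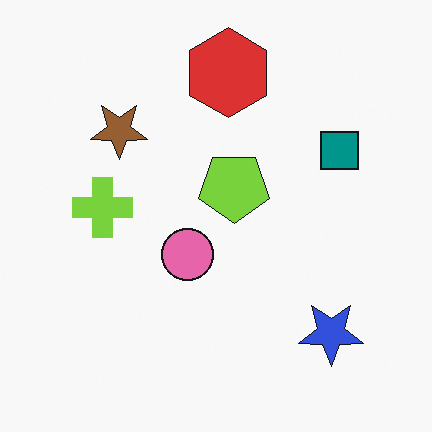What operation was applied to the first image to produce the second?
The image was flipped vertically (top ↔ bottom).

The red hexagon is in the bottom of the first image and the top of the second — shapes on opposite sides of the horizontal midline have swapped in a mirror flip.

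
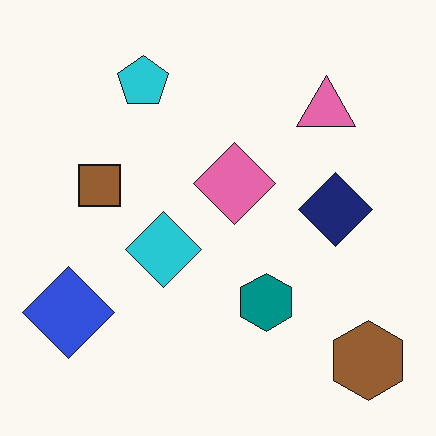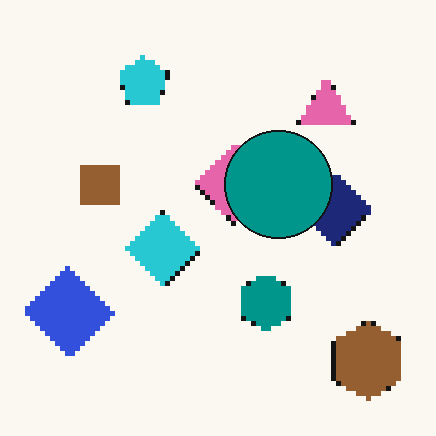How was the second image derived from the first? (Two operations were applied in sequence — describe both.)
The transformation is: mildly pixelated, then overlaid with an additional teal circle.

Shapes are reduced to large square blocks; fine edges and outlines are lost — a downscale-then-upscale (mosaic) effect. A teal circle appears in the second image that is absent from the first.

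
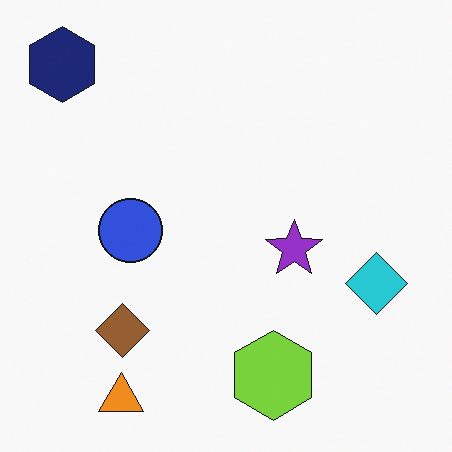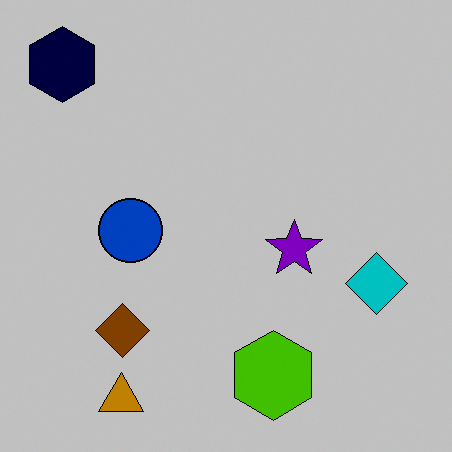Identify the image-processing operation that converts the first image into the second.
The image was aggressively posterized.

Each flat color has snapped to a coarser quantized level — most visibly, the near-white background has dropped to a flat grey.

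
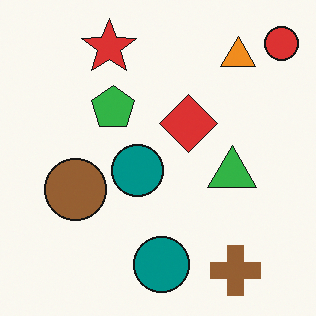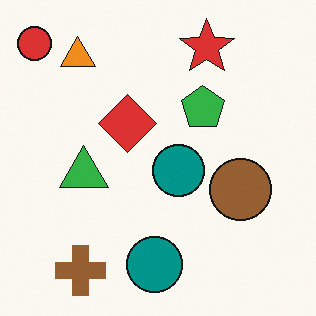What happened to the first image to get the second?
The image was flipped horizontally (left ↔ right).

The red circle is in the top-right of the first image and the top-left of the second — shapes on opposite sides of the vertical midline have swapped in a mirror flip.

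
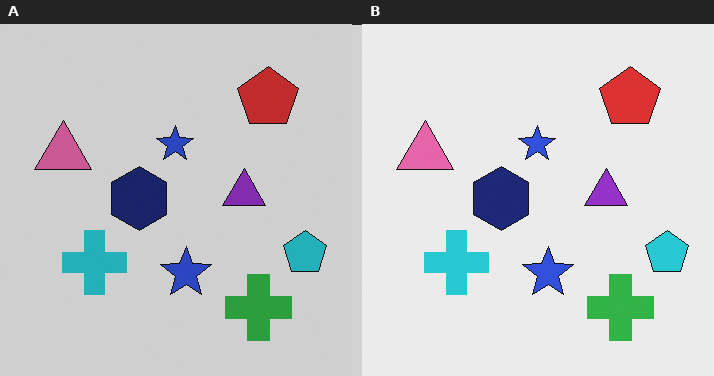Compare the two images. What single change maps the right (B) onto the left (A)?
This is the original image darkened a little.

Every pixel — background and shapes alike — is uniformly darkened.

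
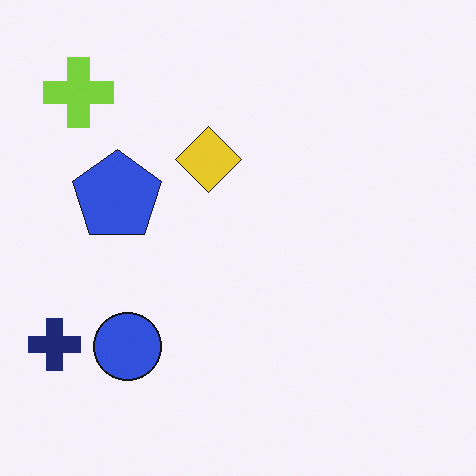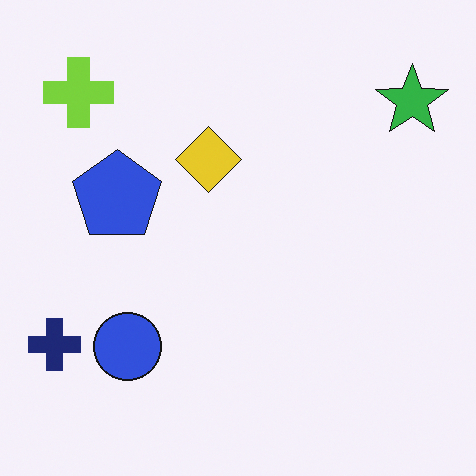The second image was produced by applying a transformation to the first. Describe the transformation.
It was overlaid with an additional green star.

A green star appears in the second image that is absent from the first.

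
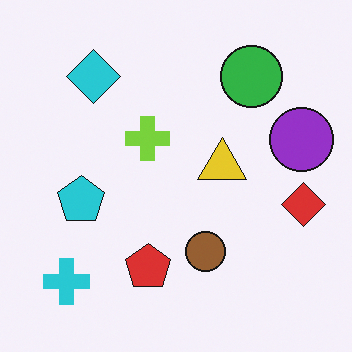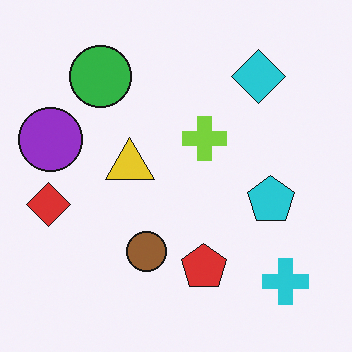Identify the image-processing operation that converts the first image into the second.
It was flipped horizontally (left ↔ right).

The red diamond is in the right of the first image and the left of the second — shapes on opposite sides of the vertical midline have swapped in a mirror flip.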